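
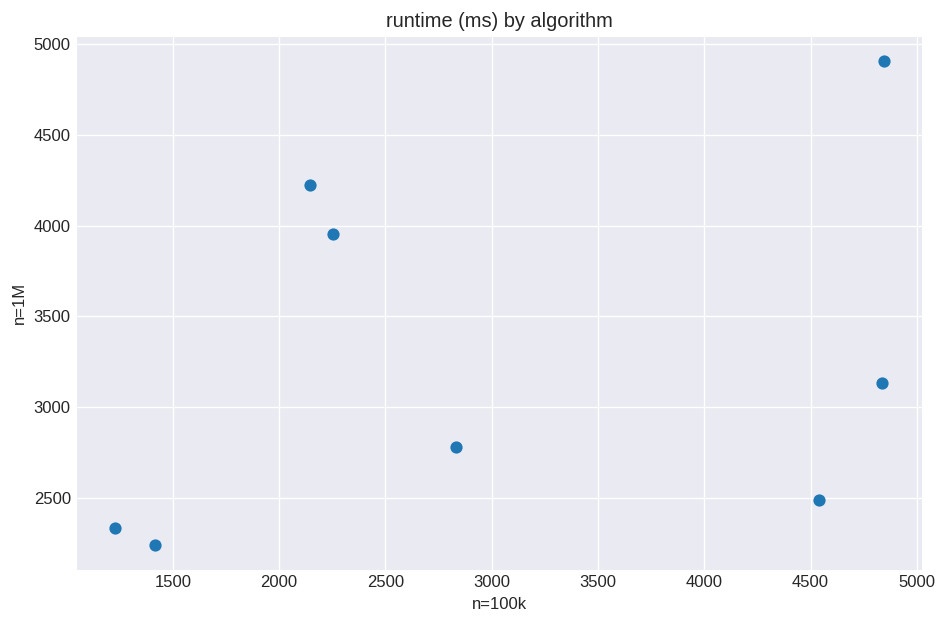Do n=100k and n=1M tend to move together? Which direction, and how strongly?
Points are positively correlated; weak (|r| ≈ 0.3).

positive, weak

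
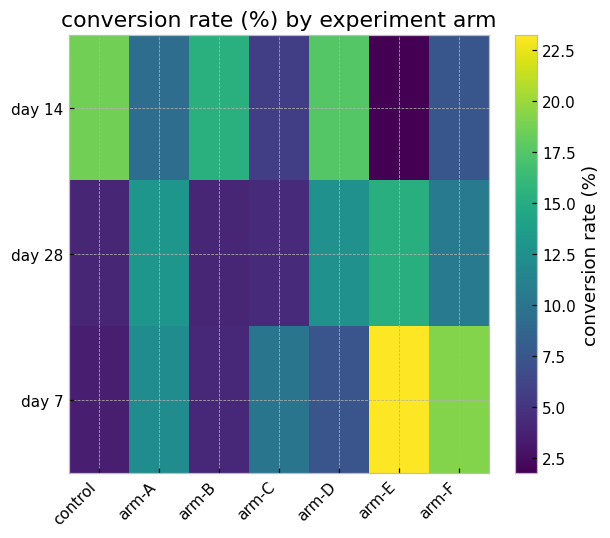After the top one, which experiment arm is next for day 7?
arm-F

Top 3 for day 7: arm-E ≈ 24, arm-F ≈ 20, arm-A ≈ 12.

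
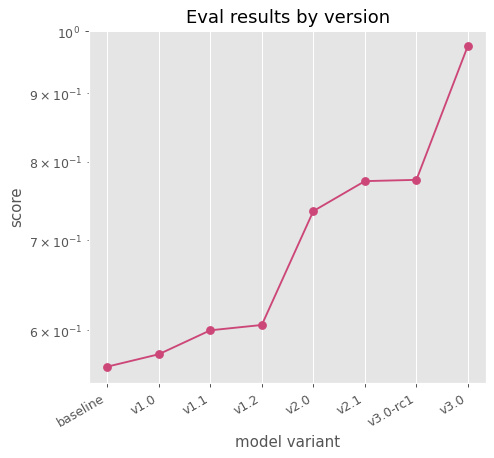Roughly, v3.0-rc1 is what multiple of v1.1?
v3.0-rc1 ≈ 0.80, v1.1 ≈ 0.60; 0.80/0.60 ≈ 1.33.

≈ 1.33×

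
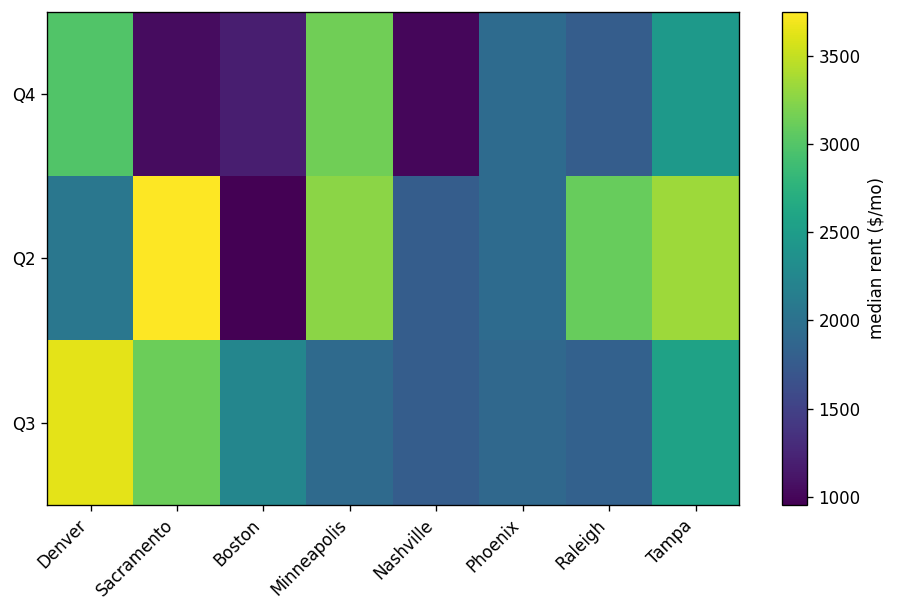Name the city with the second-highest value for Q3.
Top 3 for Q3: Denver ≈ 3500, Sacramento ≈ 3000, Tampa ≈ 2500.

Sacramento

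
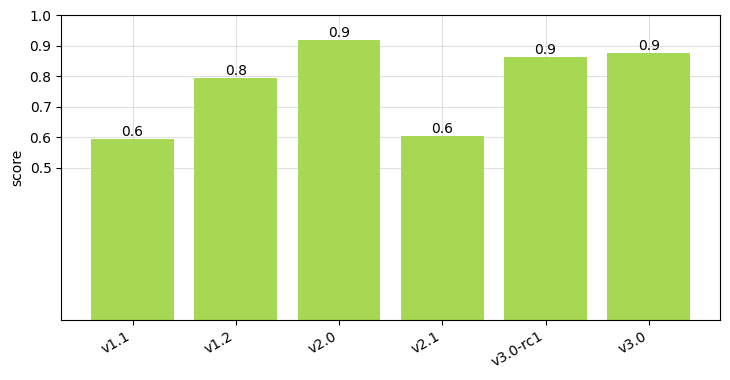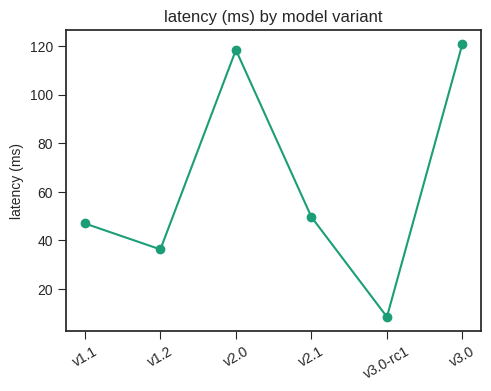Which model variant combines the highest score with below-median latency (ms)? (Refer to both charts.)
Chart 2 median latency (ms) ≈ 40; below-median model variants: v1.1, v1.2, v3.0-rc1. Among those, v3.0-rc1 has the highest score (≈ 0.9).

v3.0-rc1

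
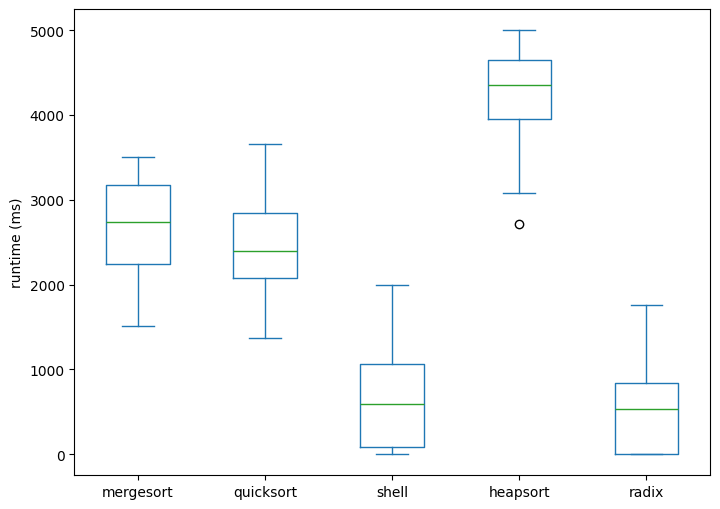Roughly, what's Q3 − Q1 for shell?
≈ 1000

Q3 ≈ 1000, Q1 ≈ 0; IQR ≈ 1000.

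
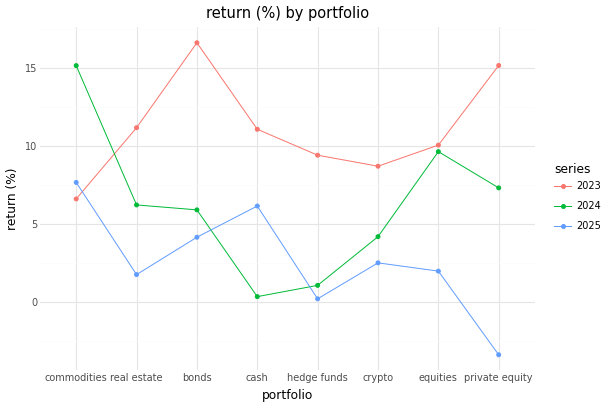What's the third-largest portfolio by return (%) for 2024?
Top 4 for 2024: commodities ≈ 16, equities ≈ 10, private equity ≈ 8, real estate ≈ 6.

private equity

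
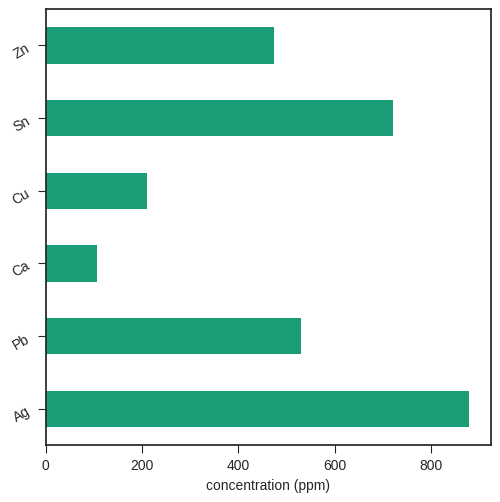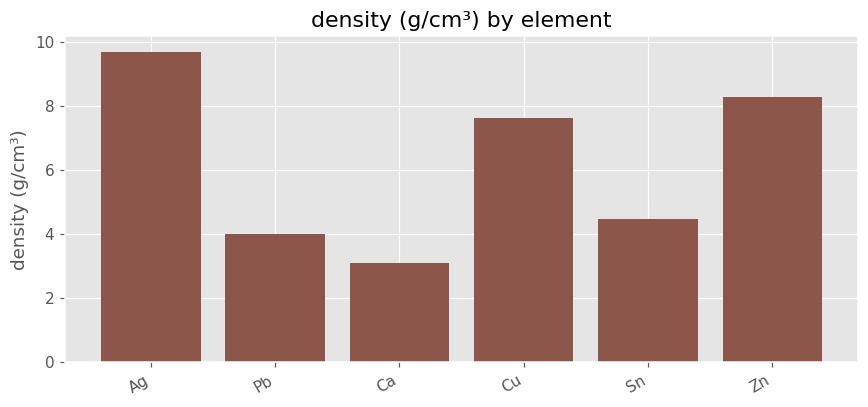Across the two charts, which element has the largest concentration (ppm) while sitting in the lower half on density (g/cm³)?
Sn

Chart 2 median density (g/cm³) ≈ 6; below-median elements: Pb, Ca, Sn. Among those, Sn has the highest concentration (ppm) (≈ 700).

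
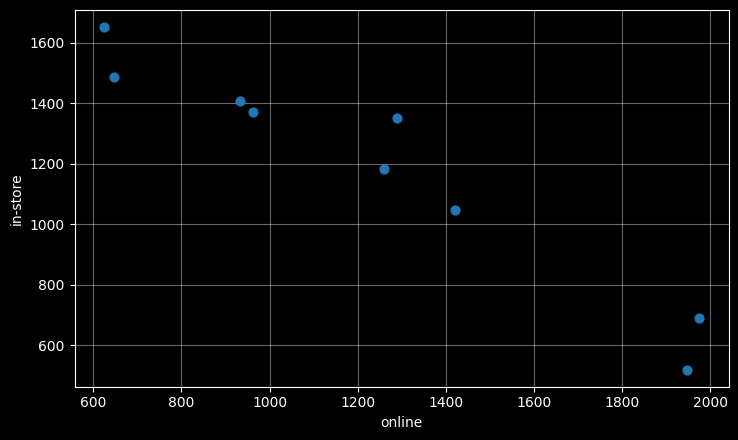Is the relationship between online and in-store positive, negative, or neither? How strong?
negative, strong

Points are negatively correlated; strong (|r| ≈ 1.0).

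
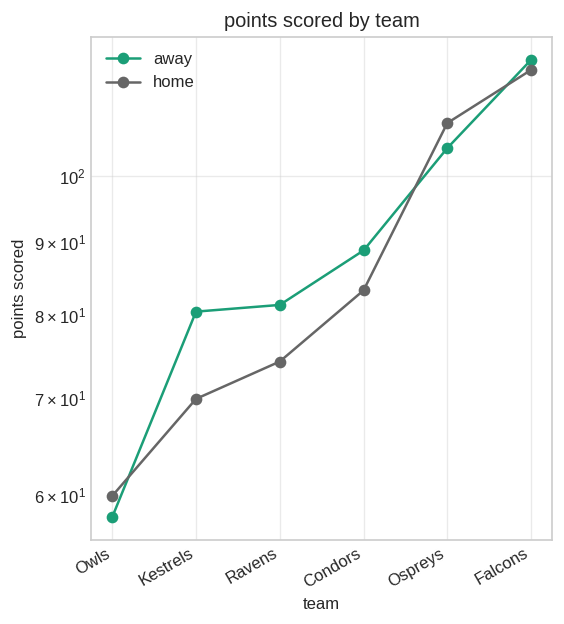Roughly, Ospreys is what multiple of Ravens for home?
≈ 1.57×

Ospreys ≈ 110, Ravens ≈ 70; 110/70 ≈ 1.57.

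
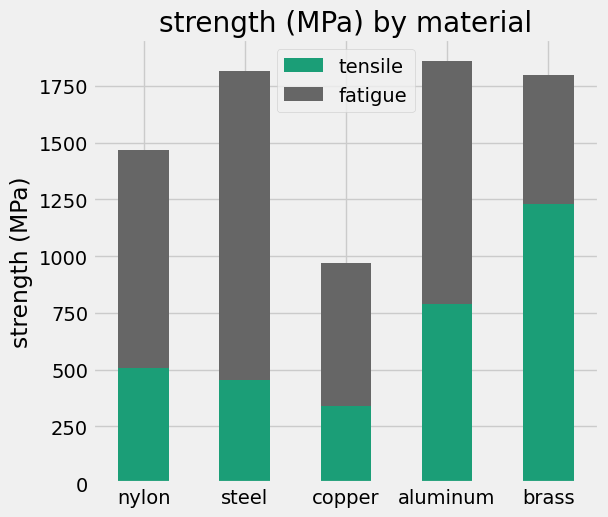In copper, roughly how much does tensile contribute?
≈ 400

tensile top ≈ 400, bottom ≈ 0; segment ≈ 400.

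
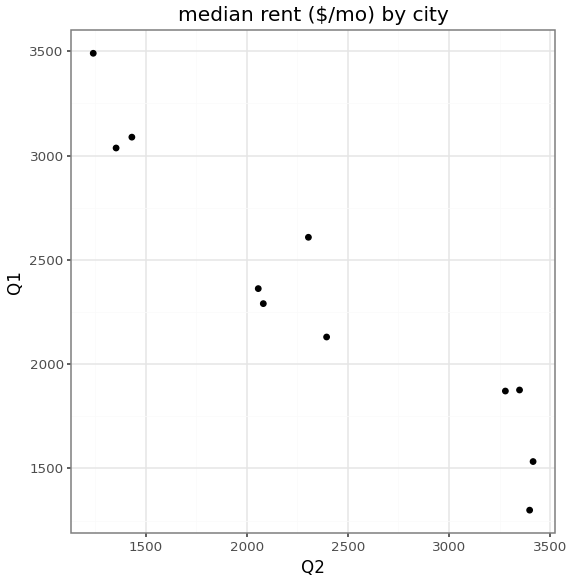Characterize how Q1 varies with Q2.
Points are negatively correlated; strong (|r| ≈ 0.9).

negative, strong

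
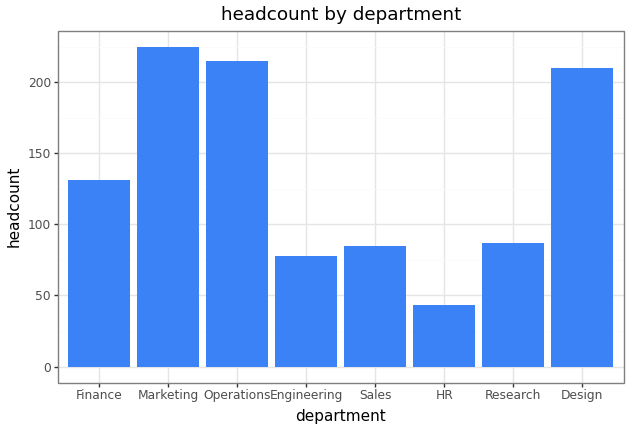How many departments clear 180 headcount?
3

Above 180: Marketing, Operations, Design.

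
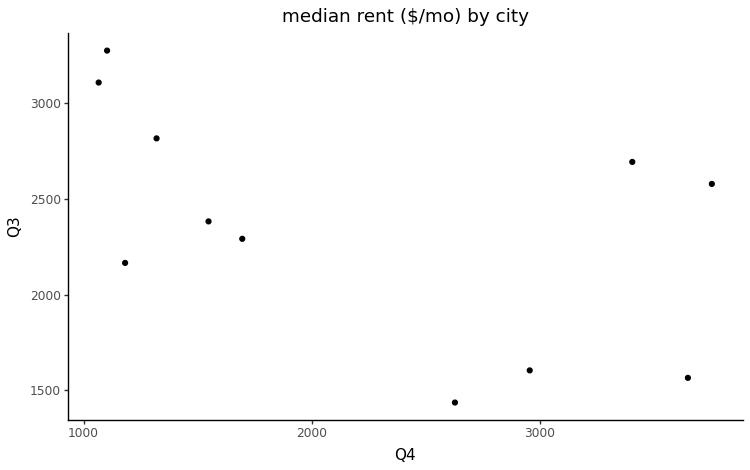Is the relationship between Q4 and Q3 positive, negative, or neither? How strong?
negative, moderate

Points are negatively correlated; moderate (|r| ≈ 0.5).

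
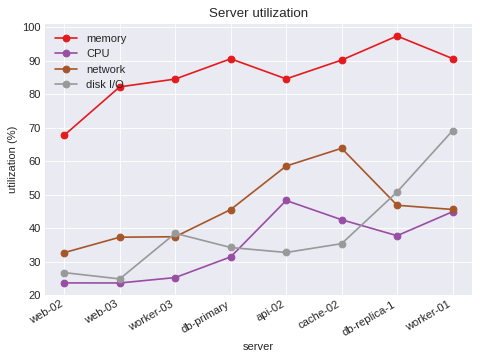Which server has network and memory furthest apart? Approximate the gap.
db-replica-1, ≈ 50 %

db-replica-1: network ≈ 50, memory ≈ 100 → gap ≈ 50. Next-largest (worker-03) is only ≈ 40.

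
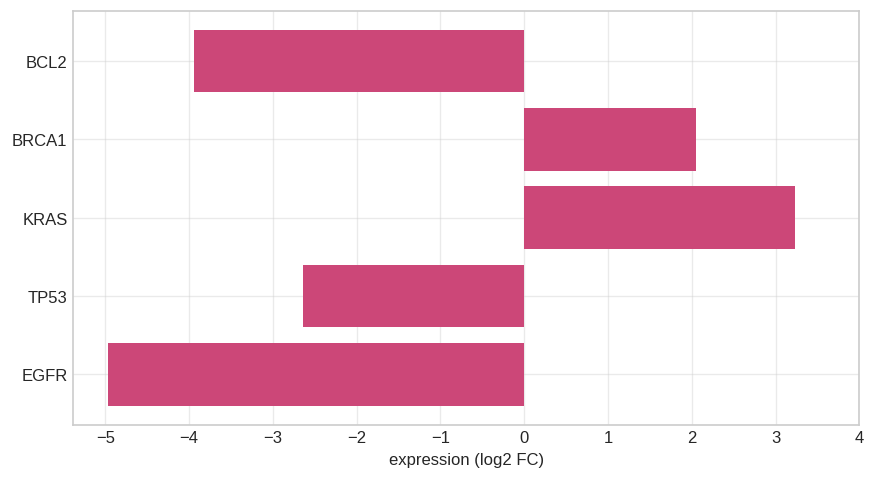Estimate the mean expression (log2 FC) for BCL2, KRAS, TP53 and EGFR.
≈ -2

(-4 + 3 + -3 + -5) / 4 ≈ -2.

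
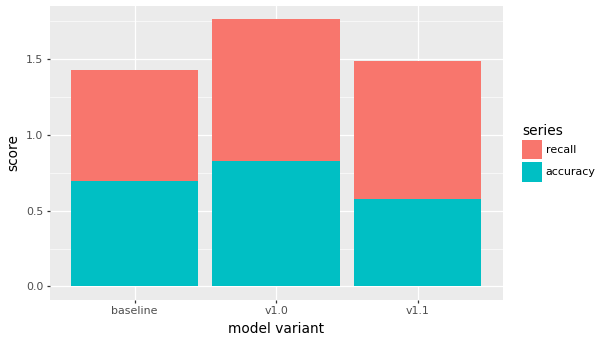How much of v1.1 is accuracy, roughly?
≈ 0.6

accuracy top ≈ 0.6, bottom ≈ 0.0; segment ≈ 0.6.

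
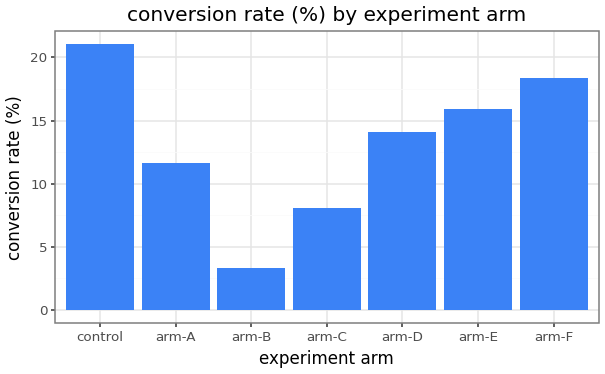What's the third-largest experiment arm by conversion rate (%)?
Top 4: control ≈ 22, arm-F ≈ 18, arm-E ≈ 16, arm-D ≈ 14.

arm-E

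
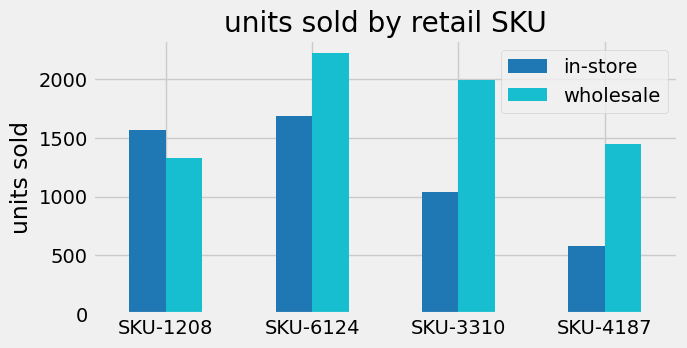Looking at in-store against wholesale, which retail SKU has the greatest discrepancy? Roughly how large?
SKU-3310, ≈ 1000

SKU-3310: in-store ≈ 1000, wholesale ≈ 2000 → gap ≈ 1000. Next-largest (SKU-4187) is only ≈ 800.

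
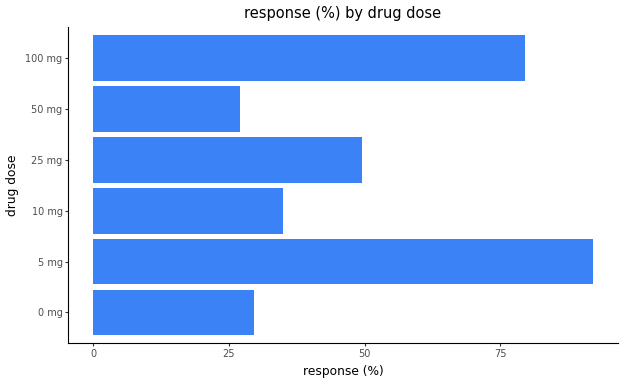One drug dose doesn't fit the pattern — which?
5 mg ≈ 90; the rest sit between ≈ 30 and ≈ 80.

5 mg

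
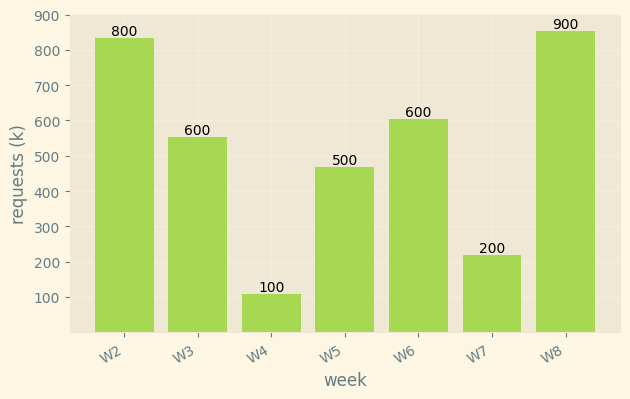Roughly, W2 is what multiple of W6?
W2 ≈ 800, W6 ≈ 600; 800/600 ≈ 1.33.

≈ 1.33×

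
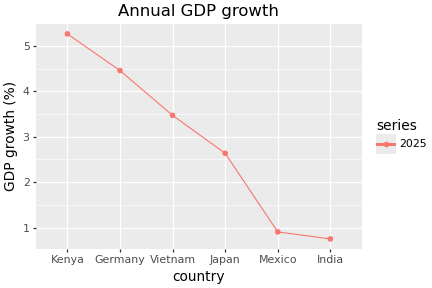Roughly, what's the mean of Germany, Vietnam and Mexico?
≈ 3

(4.5 + 3.5 + 1.0) / 3 ≈ 3.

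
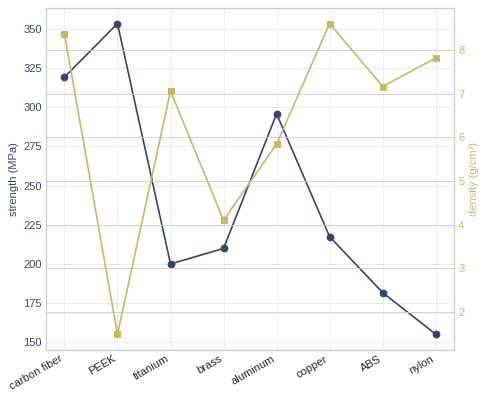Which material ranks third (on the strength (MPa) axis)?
Top 4 (on the strength (MPa) axis): PEEK ≈ 360, carbon fiber ≈ 320, aluminum ≈ 300, copper ≈ 220.

aluminum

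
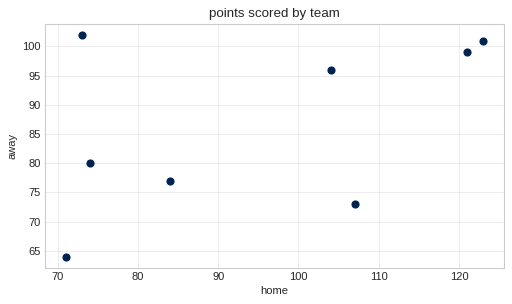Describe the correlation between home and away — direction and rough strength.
positive, moderate

Points are positively correlated; moderate (|r| ≈ 0.5).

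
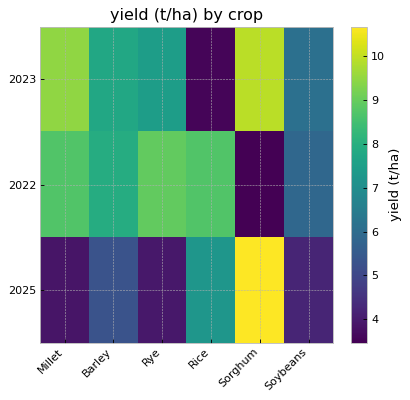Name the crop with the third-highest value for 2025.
Barley

Top 4 for 2025: Sorghum ≈ 11, Rice ≈ 7, Barley ≈ 5, Soybeans ≈ 4.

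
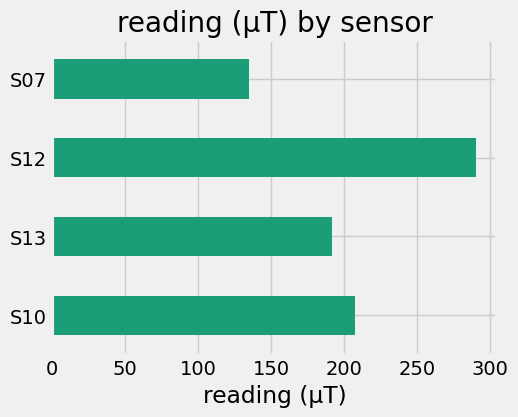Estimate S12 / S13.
S12 ≈ 300, S13 ≈ 200; 300/200 ≈ 1.5.

≈ 1.5×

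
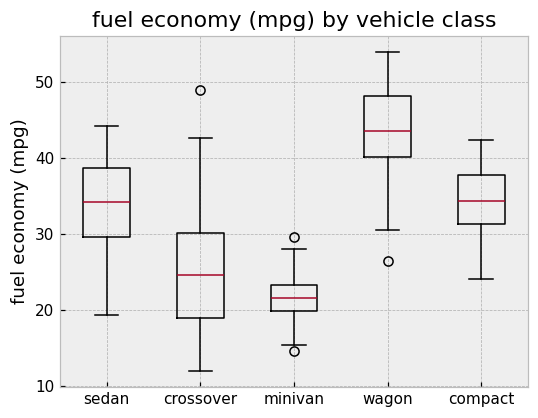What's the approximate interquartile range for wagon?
Q3 ≈ 48, Q1 ≈ 40; IQR ≈ 8.

≈ 8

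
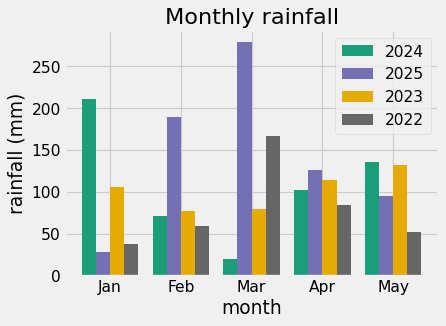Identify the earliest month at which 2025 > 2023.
Jan: 2025 ≈ 25 vs 2023 ≈ 100 (not yet); Feb: 2025 ≈ 200 vs 2023 ≈ 75 (first crossover).

Feb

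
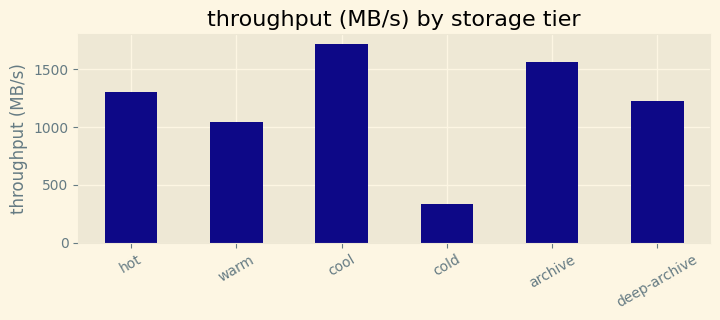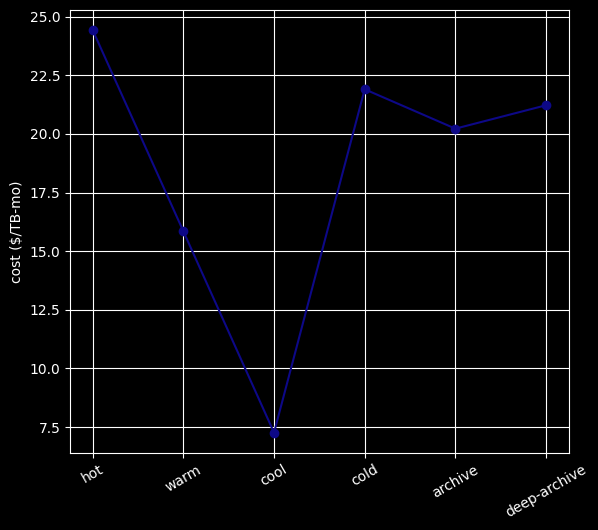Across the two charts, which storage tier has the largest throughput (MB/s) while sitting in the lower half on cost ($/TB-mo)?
Chart 2 median cost ($/TB-mo) ≈ 20; below-median storage tiers: warm, cool, archive. Among those, cool has the highest throughput (MB/s) (≈ 1800).

cool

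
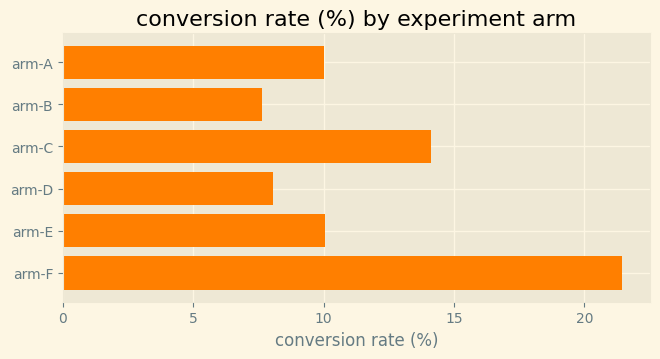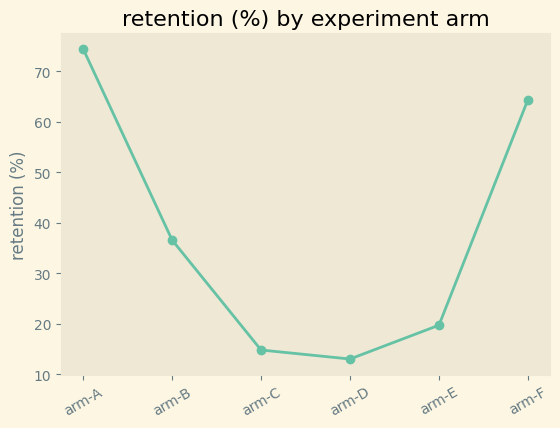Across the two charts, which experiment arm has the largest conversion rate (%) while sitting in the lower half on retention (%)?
Chart 2 median retention (%) ≈ 30; below-median experiment arms: arm-C, arm-D, arm-E. Among those, arm-C has the highest conversion rate (%) (≈ 14).

arm-C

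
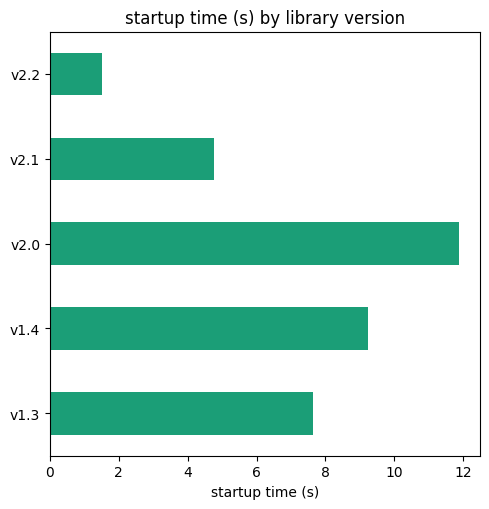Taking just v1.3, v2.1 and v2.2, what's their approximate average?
(8 + 5 + 2) / 3 ≈ 5.

≈ 5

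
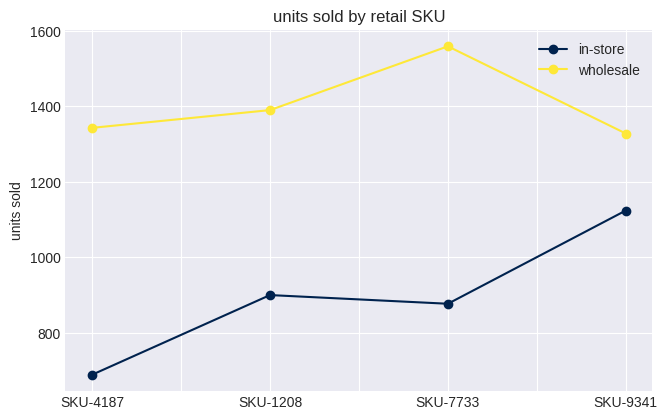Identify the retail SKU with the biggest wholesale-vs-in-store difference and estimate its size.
SKU-7733, ≈ 700

SKU-7733: wholesale ≈ 1600, in-store ≈ 900 → gap ≈ 700. Next-largest (SKU-4187) is only ≈ 600.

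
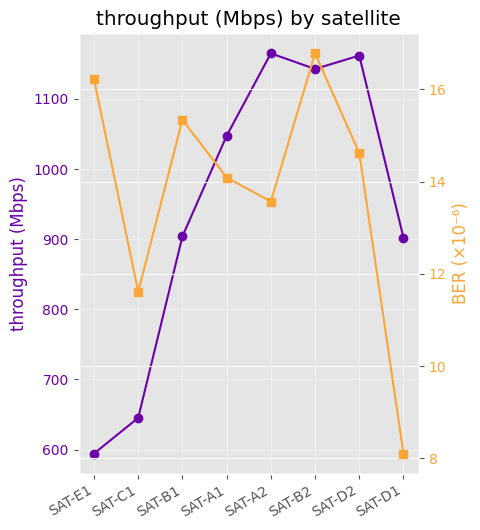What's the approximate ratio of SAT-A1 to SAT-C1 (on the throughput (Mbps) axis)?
≈ 1.62×

SAT-A1 ≈ 1050, SAT-C1 ≈ 650; 1050/650 ≈ 1.62.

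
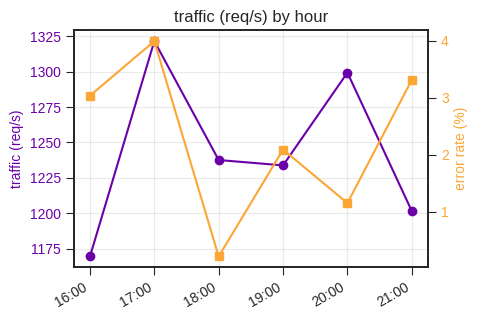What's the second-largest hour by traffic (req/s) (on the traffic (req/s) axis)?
20:00

Top 3 (on the traffic (req/s) axis): 17:00 ≈ 1320, 20:00 ≈ 1300, 18:00 ≈ 1240.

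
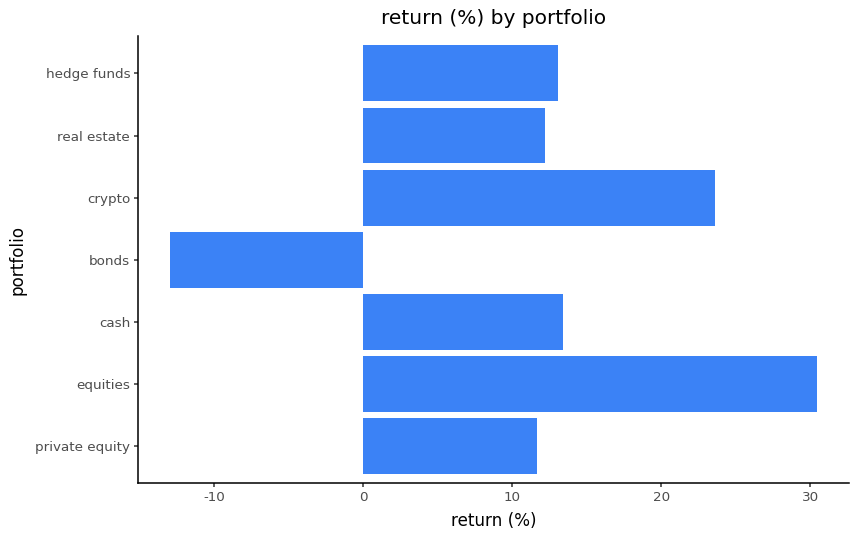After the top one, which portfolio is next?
crypto

Top 3: equities ≈ 30, crypto ≈ 25, cash ≈ 15.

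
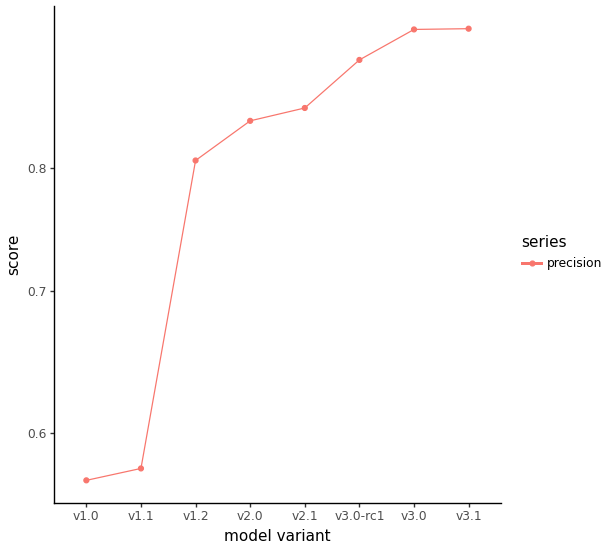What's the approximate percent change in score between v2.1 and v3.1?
v2.1 ≈ 0.85, v3.1 ≈ 0.95; (0.95 − 0.85) / 0.85 ≈ +11.8%.

≈ +11.8%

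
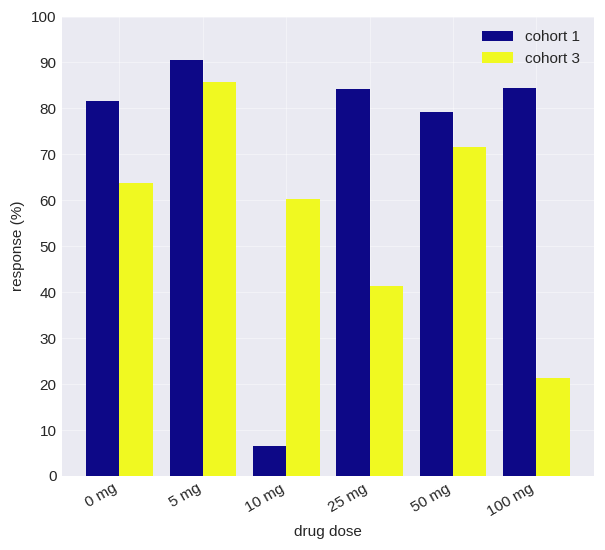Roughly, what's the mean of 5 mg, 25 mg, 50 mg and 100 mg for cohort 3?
(90 + 40 + 70 + 20) / 4 ≈ 55.

≈ 55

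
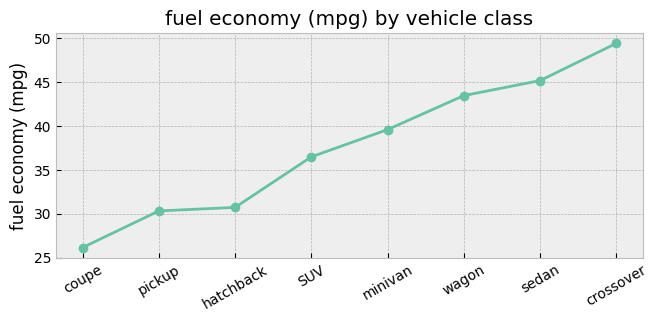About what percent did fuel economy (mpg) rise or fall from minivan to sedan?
≈ +15%

minivan ≈ 40, sedan ≈ 46; (46 − 40) / 40 ≈ +15%.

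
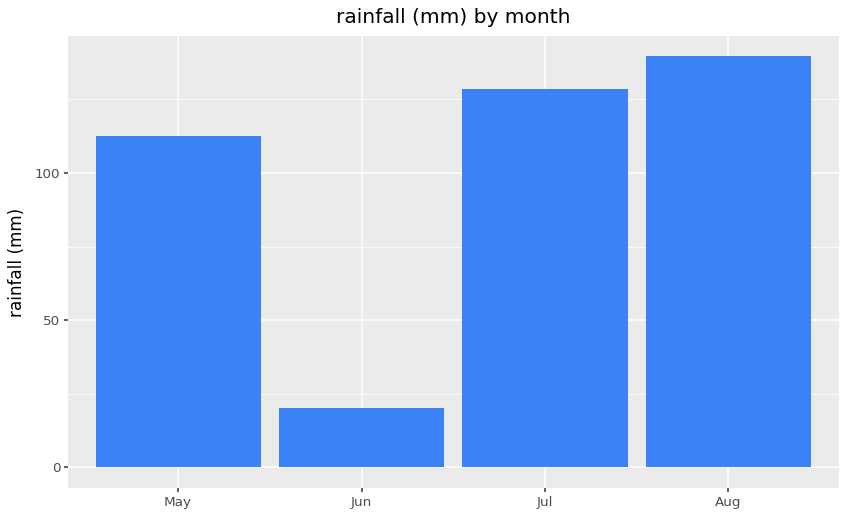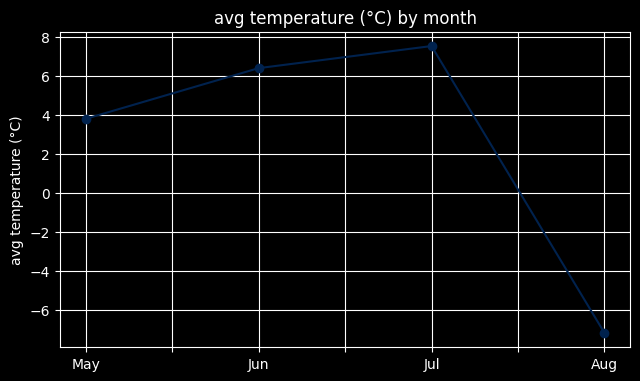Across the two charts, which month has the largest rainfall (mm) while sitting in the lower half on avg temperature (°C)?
Aug

Chart 2 median avg temperature (°C) ≈ 5; below-median months: May, Aug. Among those, Aug has the highest rainfall (mm) (≈ 140).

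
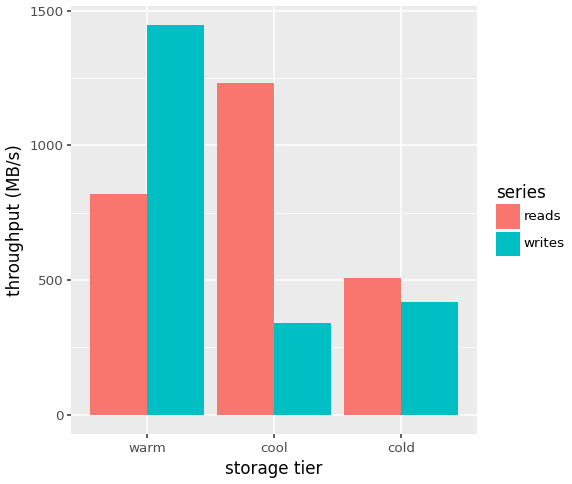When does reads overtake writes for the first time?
warm: reads ≈ 800 vs writes ≈ 1400 (not yet); cool: reads ≈ 1200 vs writes ≈ 400 (first crossover).

cool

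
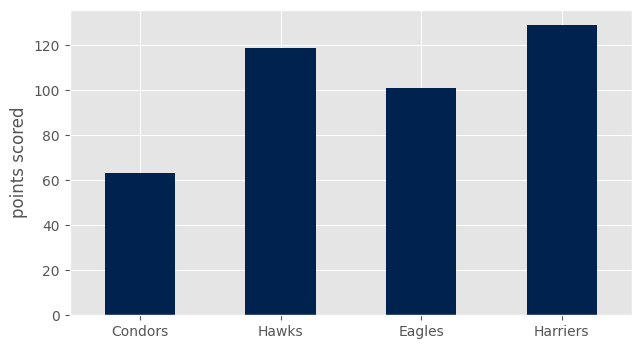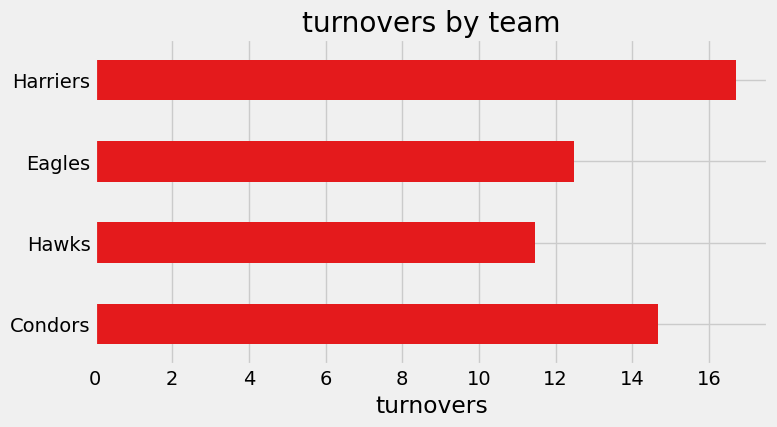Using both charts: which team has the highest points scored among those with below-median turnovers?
Chart 2 median turnovers ≈ 14; below-median teams: Hawks, Eagles. Among those, Hawks has the highest points scored (≈ 120).

Hawks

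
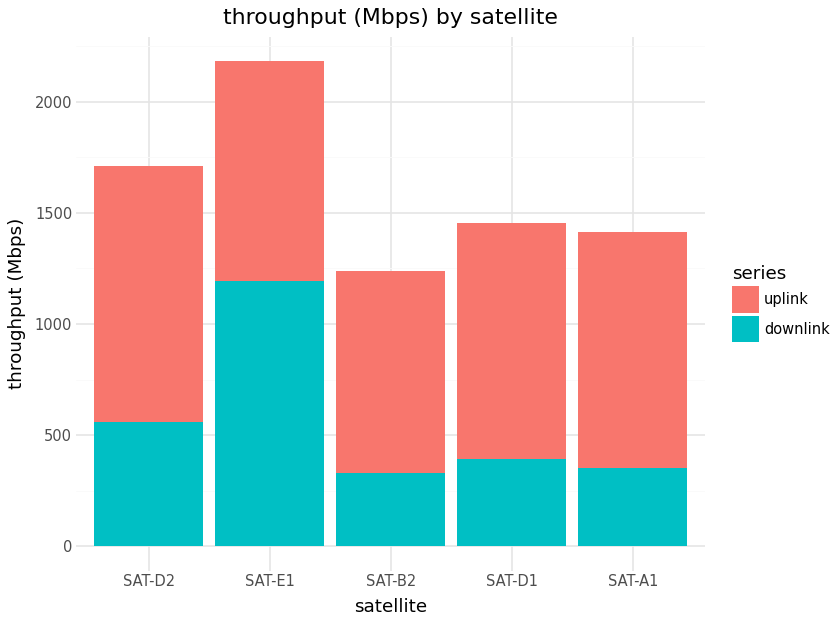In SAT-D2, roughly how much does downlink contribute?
downlink top ≈ 600, bottom ≈ 0; segment ≈ 600.

≈ 600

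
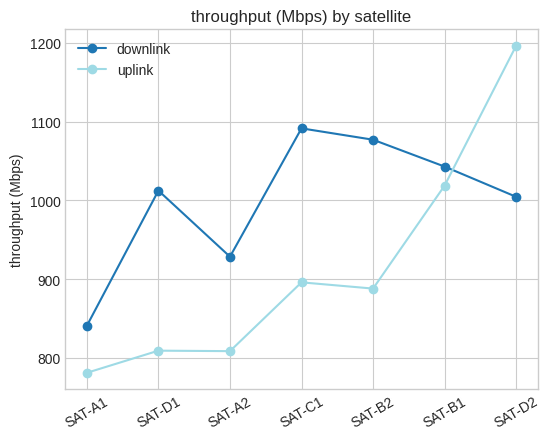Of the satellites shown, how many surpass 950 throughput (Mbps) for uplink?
Above 950: SAT-B1, SAT-D2.

2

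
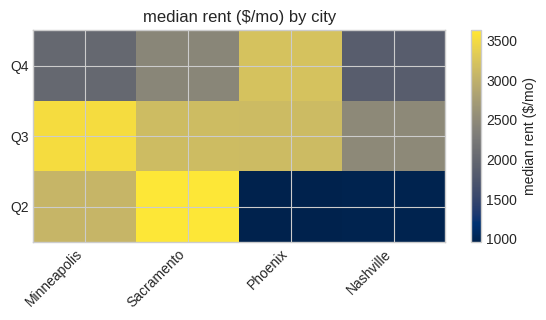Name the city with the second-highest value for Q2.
Minneapolis

Top 3 for Q2: Sacramento ≈ 3500, Minneapolis ≈ 3000, Nashville ≈ 1000.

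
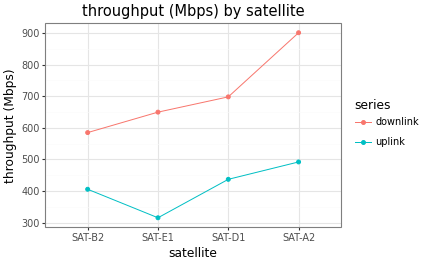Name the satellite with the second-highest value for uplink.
Top 3 for uplink: SAT-A2 ≈ 500, SAT-D1 ≈ 450, SAT-B2 ≈ 400.

SAT-D1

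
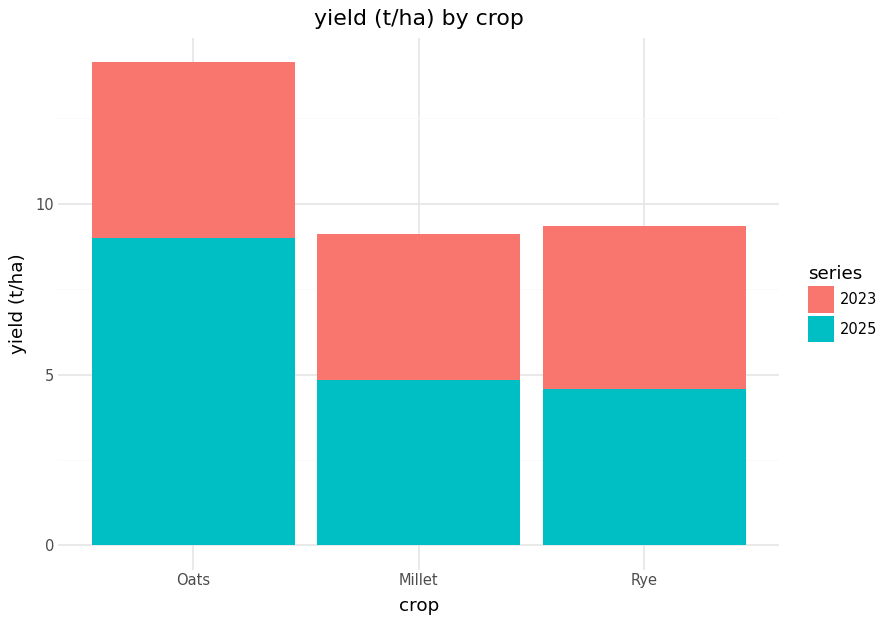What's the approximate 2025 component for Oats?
2025 top ≈ 8, bottom ≈ 0; segment ≈ 8.

≈ 8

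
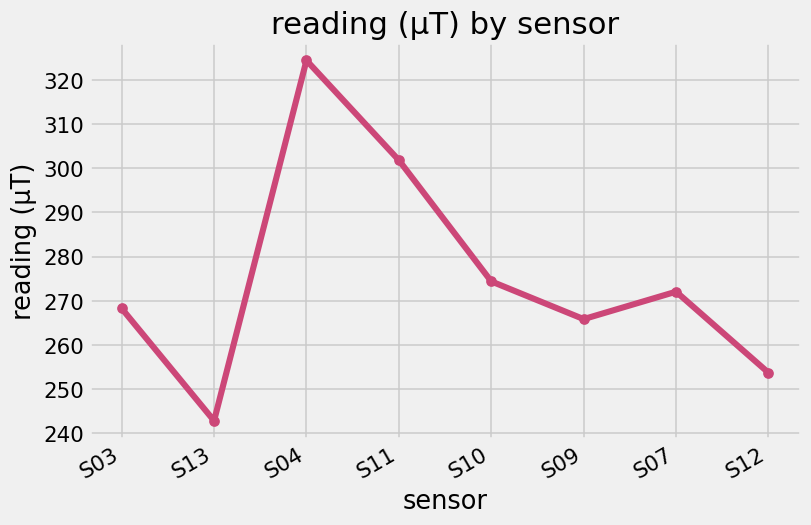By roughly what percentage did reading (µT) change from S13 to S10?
S13 ≈ 240, S10 ≈ 270; (270 − 240) / 240 ≈ +12.5%.

≈ +12.5%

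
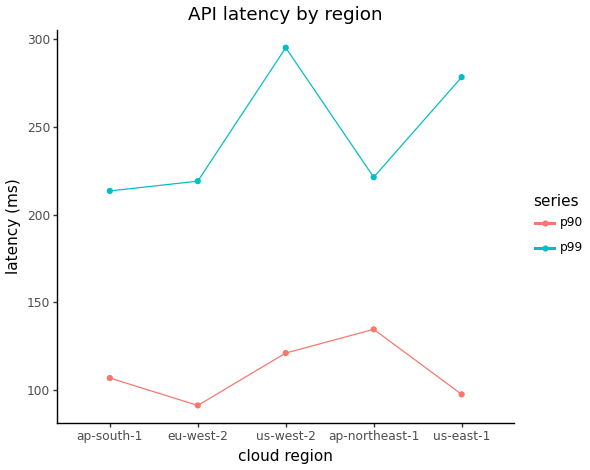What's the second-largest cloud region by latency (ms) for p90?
Top 3 for p90: ap-northeast-1 ≈ 140, us-west-2 ≈ 120, ap-south-1 ≈ 100.

us-west-2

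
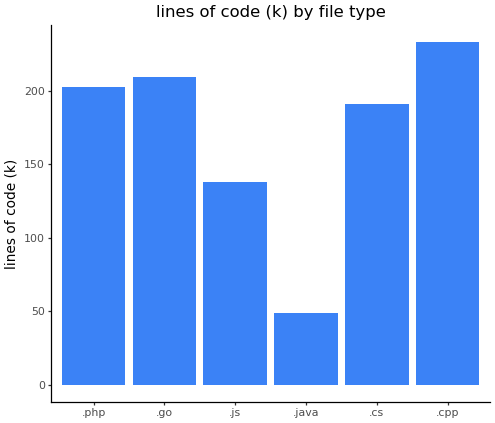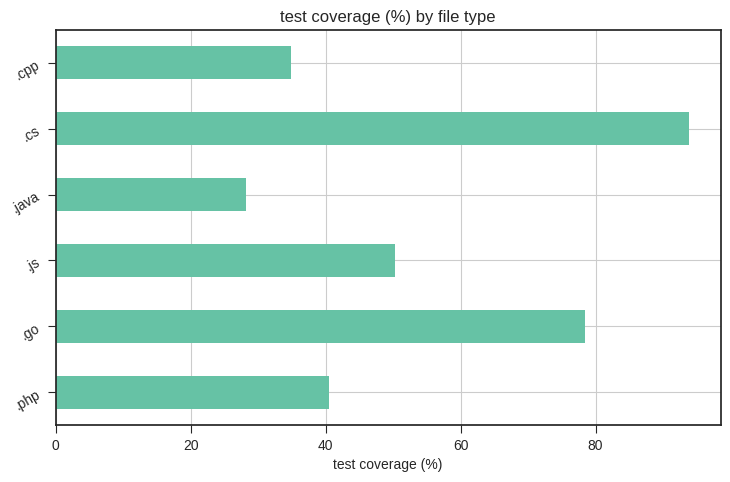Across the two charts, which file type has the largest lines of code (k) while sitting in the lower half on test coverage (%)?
.cpp

Chart 2 median test coverage (%) ≈ 50; below-median file types: .php, .java, .cpp. Among those, .cpp has the highest lines of code (k) (≈ 225).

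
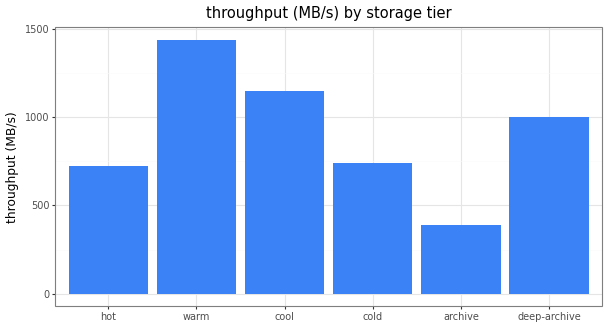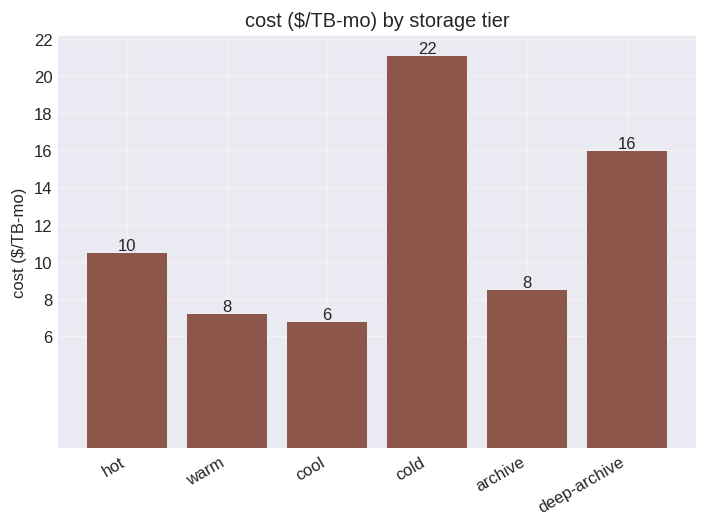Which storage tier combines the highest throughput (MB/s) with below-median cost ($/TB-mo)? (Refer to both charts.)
warm

Chart 2 median cost ($/TB-mo) ≈ 10; below-median storage tiers: warm, cool, archive. Among those, warm has the highest throughput (MB/s) (≈ 1400).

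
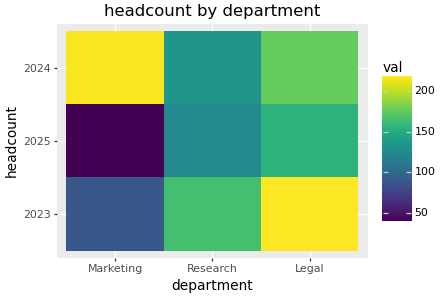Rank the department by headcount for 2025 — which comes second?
Research

Top 3 for 2025: Legal ≈ 160, Research ≈ 120, Marketing ≈ 40.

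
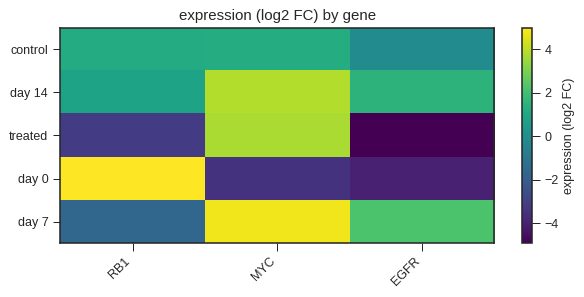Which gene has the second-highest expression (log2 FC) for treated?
RB1

Top 3 for treated: MYC ≈ 4, RB1 ≈ -3, EGFR ≈ -5.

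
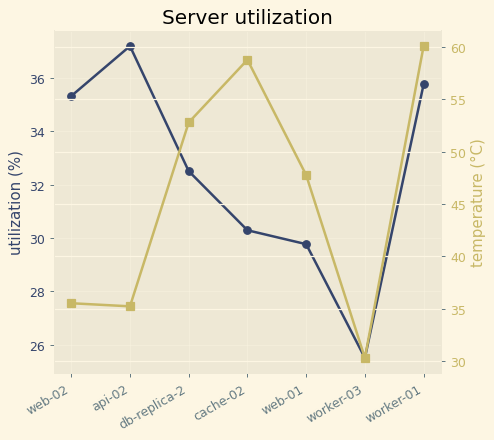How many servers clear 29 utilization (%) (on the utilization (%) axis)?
6

Above 29: web-02, api-02, db-replica-2, cache-02, web-01, worker-01.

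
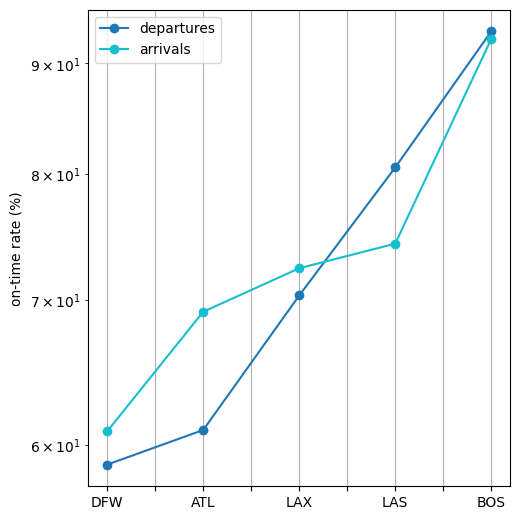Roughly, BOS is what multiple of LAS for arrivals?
≈ 1.2×

BOS ≈ 90, LAS ≈ 75; 90/75 ≈ 1.2.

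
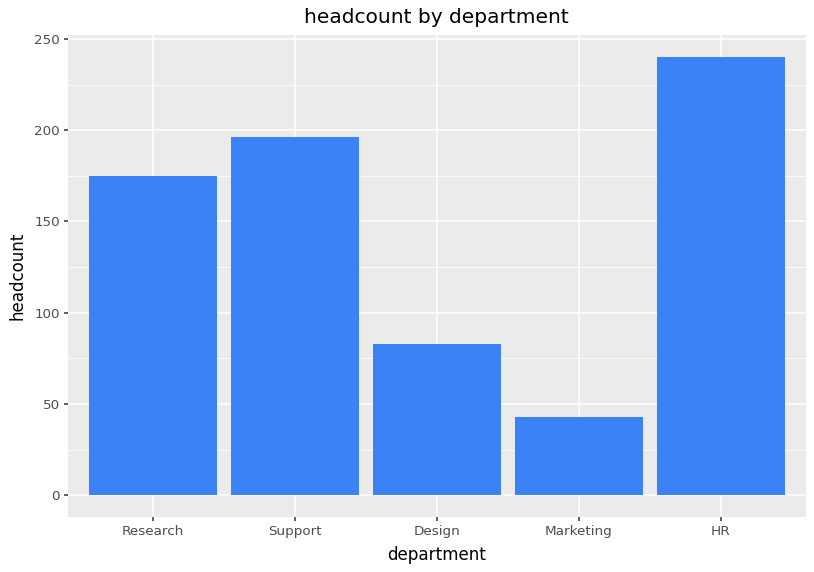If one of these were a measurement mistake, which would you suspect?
Marketing

Marketing ≈ 40; the rest sit between ≈ 80 and ≈ 240.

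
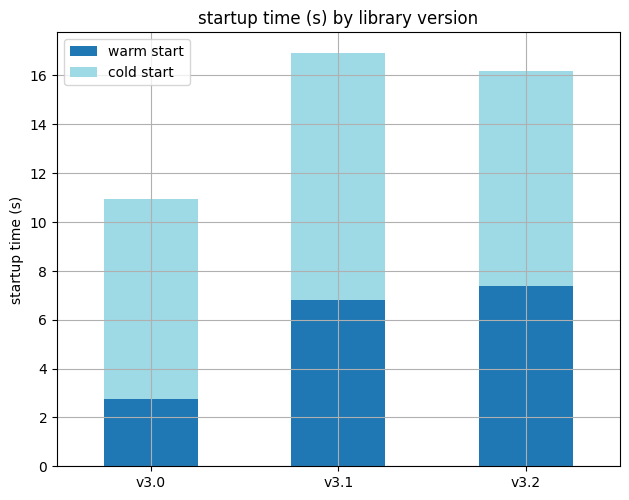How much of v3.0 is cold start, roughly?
cold start top ≈ 10, bottom ≈ 2; segment ≈ 8.

≈ 8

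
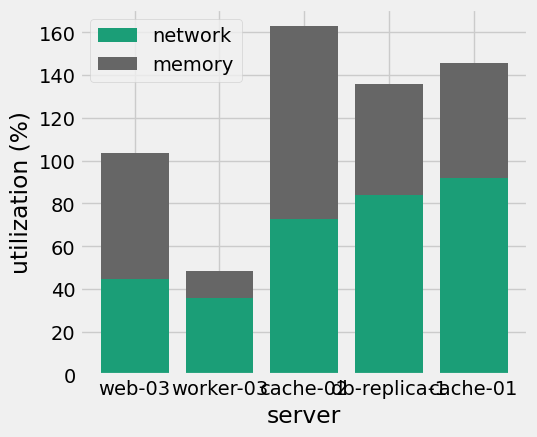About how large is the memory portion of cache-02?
≈ 80

memory top ≈ 160, bottom ≈ 80; segment ≈ 80.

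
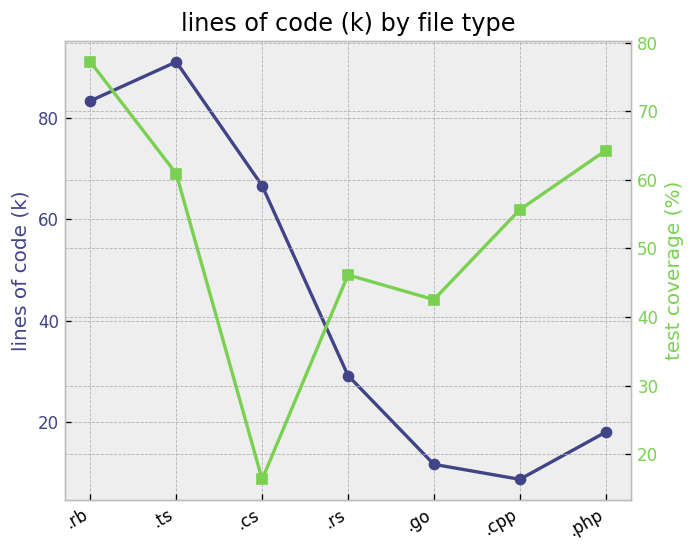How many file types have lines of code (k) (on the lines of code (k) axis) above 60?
3

Above 60: .rb, .ts, .cs.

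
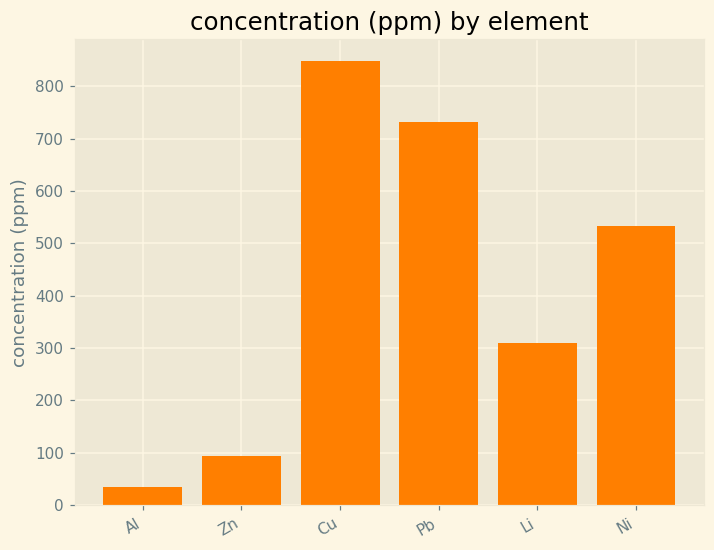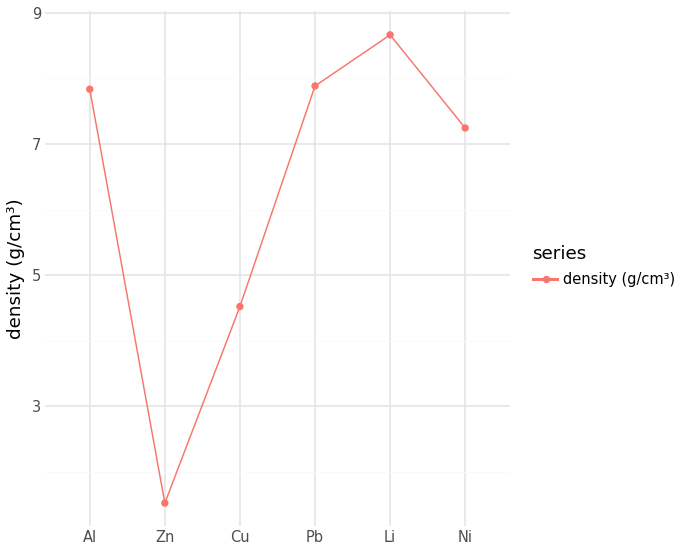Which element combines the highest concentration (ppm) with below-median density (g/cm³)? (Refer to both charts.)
Cu

Chart 2 median density (g/cm³) ≈ 8; below-median elements: Zn, Cu, Ni. Among those, Cu has the highest concentration (ppm) (≈ 800).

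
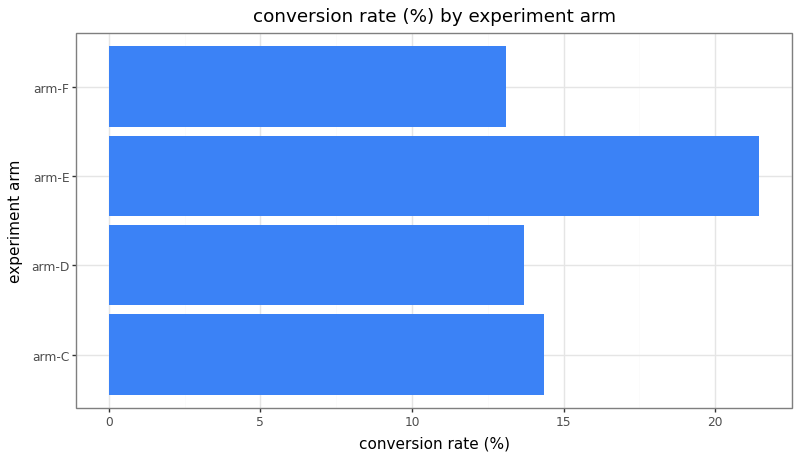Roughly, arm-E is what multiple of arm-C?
≈ 1.57×

arm-E ≈ 22, arm-C ≈ 14; 22/14 ≈ 1.57.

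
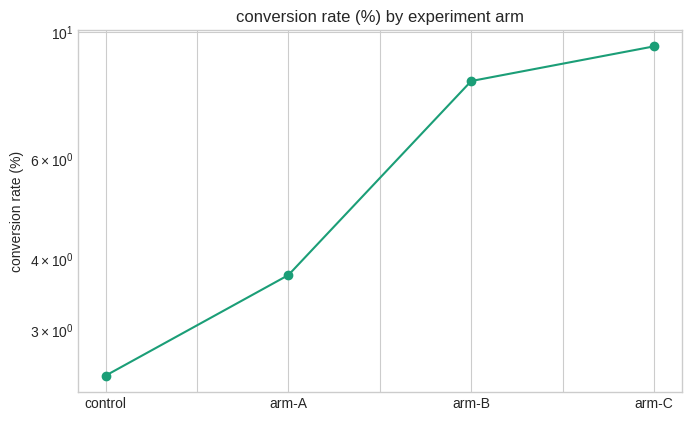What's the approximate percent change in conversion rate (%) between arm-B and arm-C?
arm-B ≈ 8, arm-C ≈ 9; (9 − 8) / 8 ≈ +12.5%.

≈ +12.5%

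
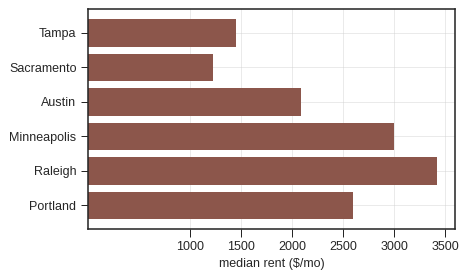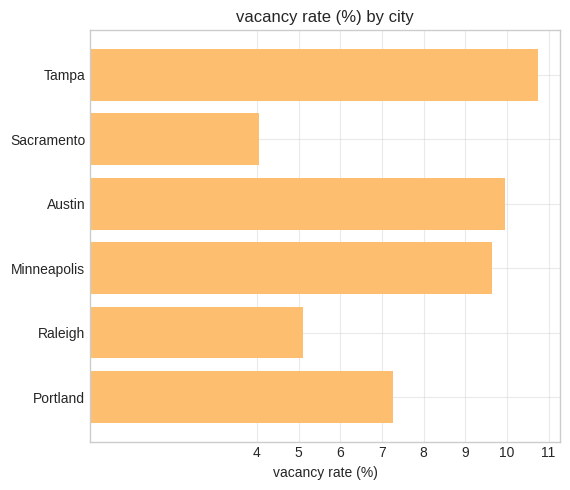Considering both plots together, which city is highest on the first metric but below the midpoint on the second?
Raleigh

Chart 2 median vacancy rate (%) ≈ 8; below-median cities: Sacramento, Raleigh, Portland. Among those, Raleigh has the highest median rent ($/mo) (≈ 3500).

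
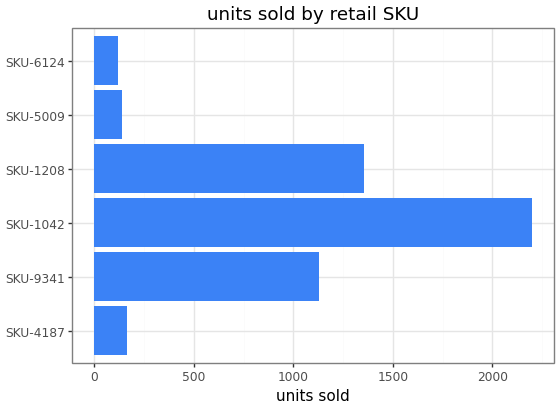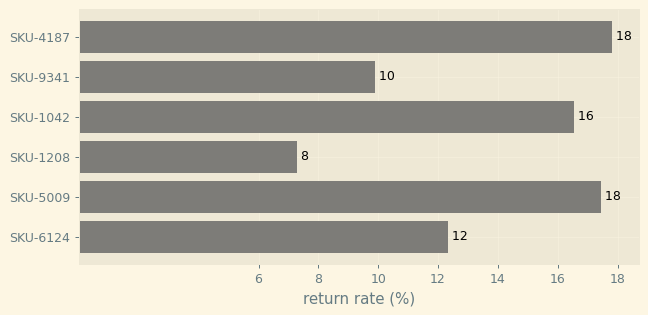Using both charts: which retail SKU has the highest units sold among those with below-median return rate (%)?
SKU-1208

Chart 2 median return rate (%) ≈ 14; below-median retail SKUs: SKU-9341, SKU-1208, SKU-6124. Among those, SKU-1208 has the highest units sold (≈ 1500).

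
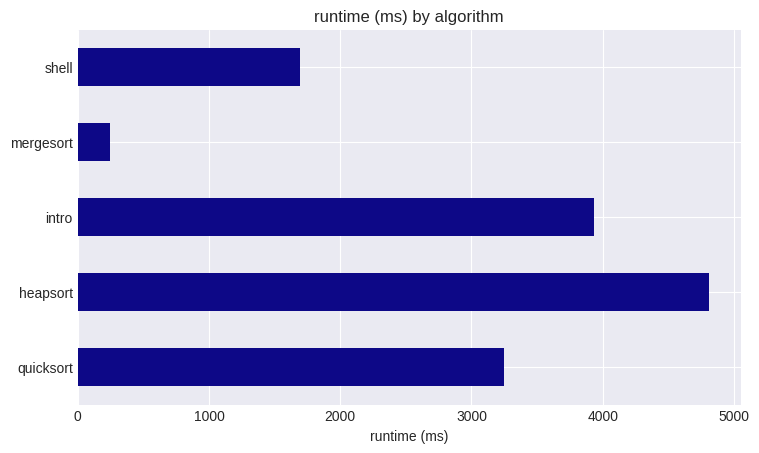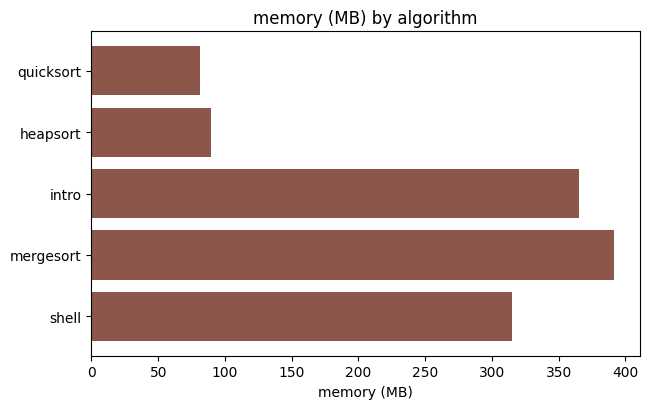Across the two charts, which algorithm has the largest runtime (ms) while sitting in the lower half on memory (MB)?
Chart 2 median memory (MB) ≈ 300; below-median algorithms: quicksort, heapsort. Among those, heapsort has the highest runtime (ms) (≈ 5000).

heapsort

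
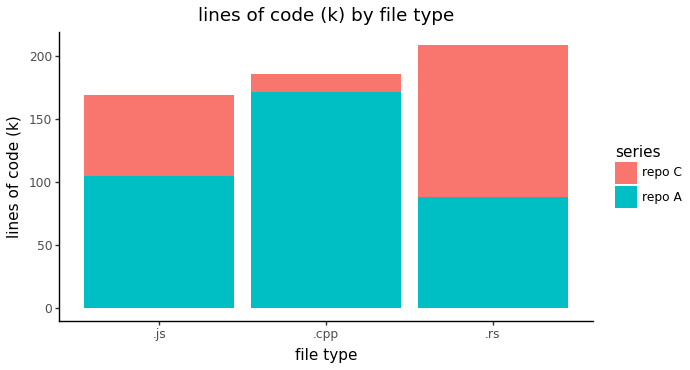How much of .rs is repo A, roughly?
≈ 80

repo A top ≈ 80, bottom ≈ 0; segment ≈ 80.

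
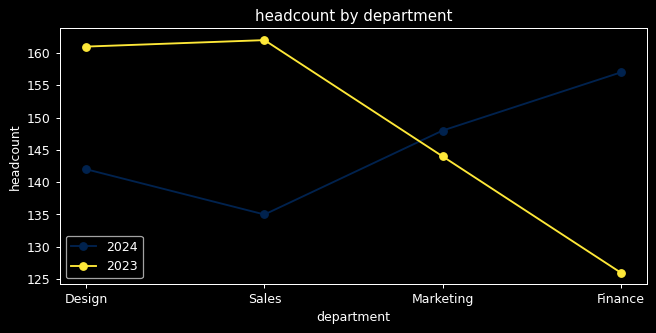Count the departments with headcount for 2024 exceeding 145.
2

Above 145: Marketing, Finance.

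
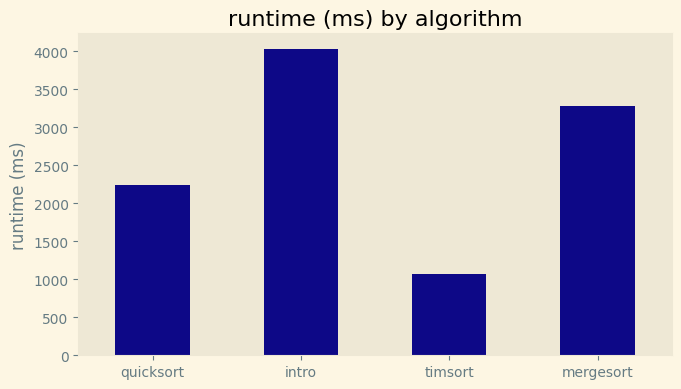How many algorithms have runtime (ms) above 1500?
3

Above 1500: quicksort, intro, mergesort.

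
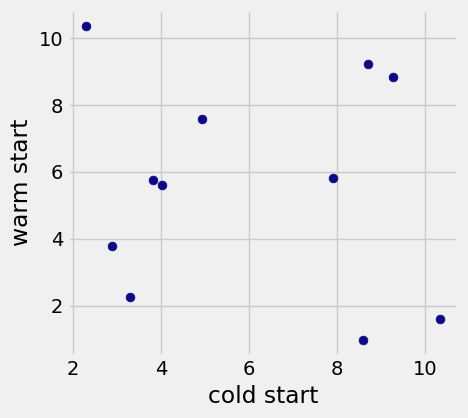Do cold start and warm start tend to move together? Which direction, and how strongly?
Points are roughly uncorrelated; weak (|r| ≈ 0.1).

no clear correlation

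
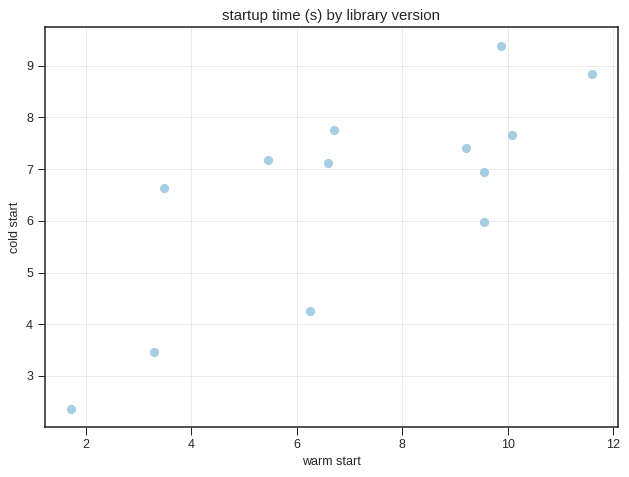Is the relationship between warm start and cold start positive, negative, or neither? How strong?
positive, strong

Points are positively correlated; strong (|r| ≈ 0.8).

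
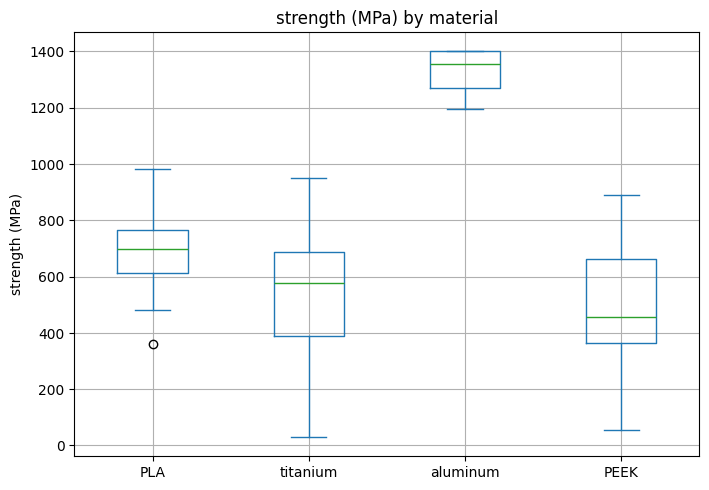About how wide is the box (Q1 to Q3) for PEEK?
Q3 ≈ 700, Q1 ≈ 400; IQR ≈ 300.

≈ 300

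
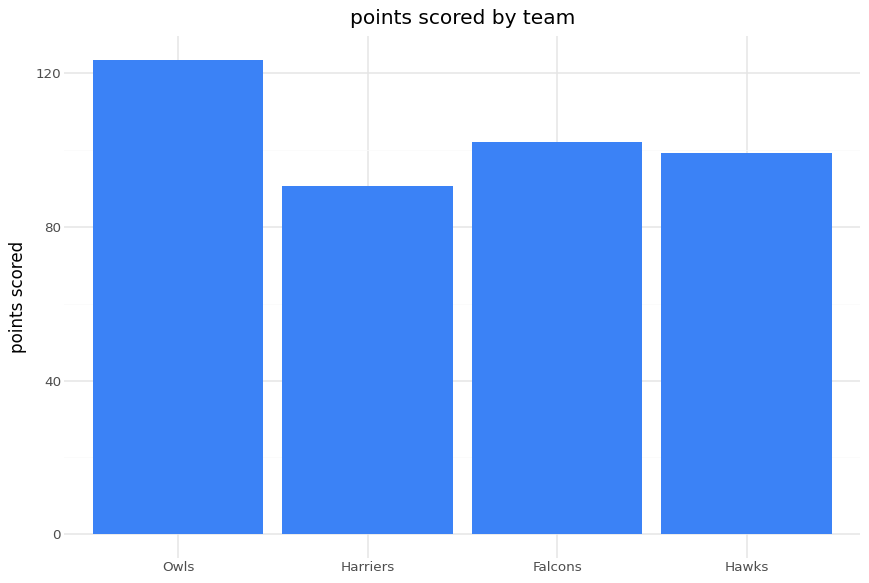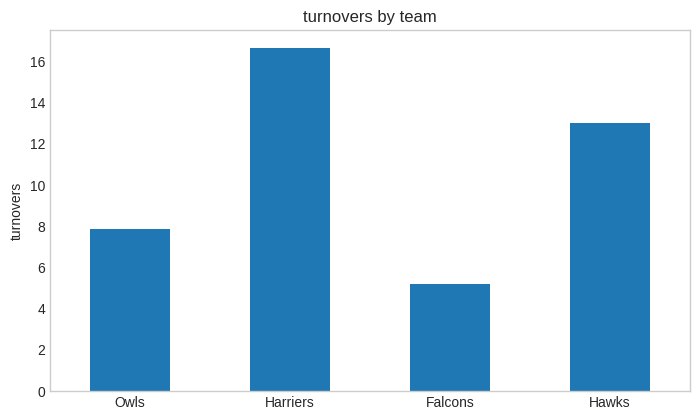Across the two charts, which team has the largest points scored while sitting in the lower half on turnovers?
Owls

Chart 2 median turnovers ≈ 10; below-median teams: Owls, Falcons. Among those, Owls has the highest points scored (≈ 120).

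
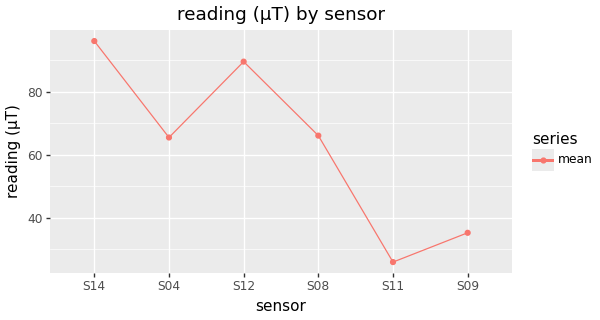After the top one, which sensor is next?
Top 3: S14 ≈ 100, S12 ≈ 90, S08 ≈ 70.

S12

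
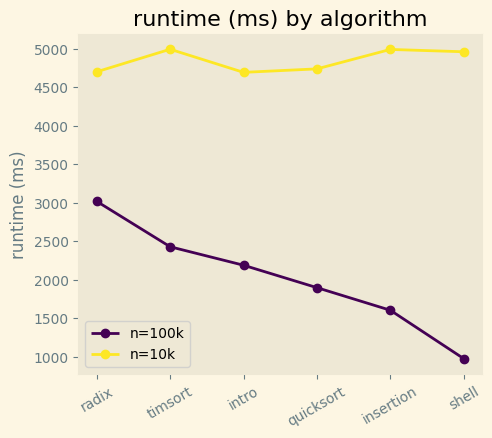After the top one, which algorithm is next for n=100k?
timsort

Top 3 for n=100k: radix ≈ 3000, timsort ≈ 2500, intro ≈ 2000.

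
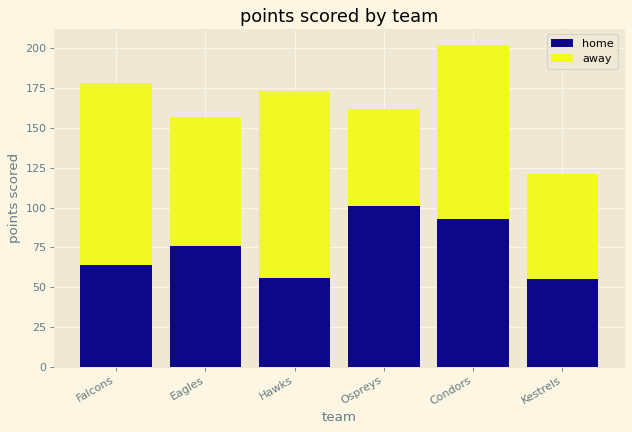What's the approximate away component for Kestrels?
away top ≈ 120, bottom ≈ 60; segment ≈ 60.

≈ 60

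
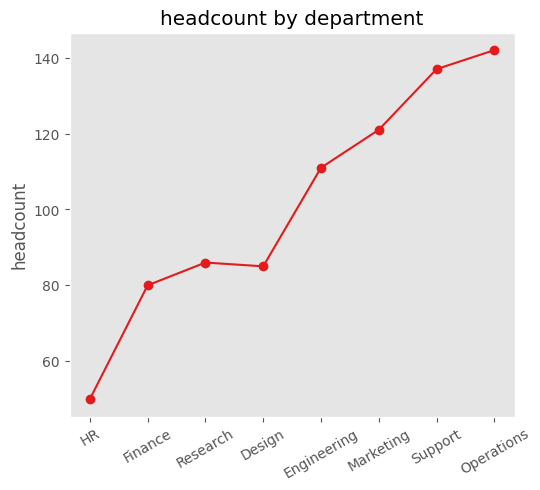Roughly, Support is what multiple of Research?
Support ≈ 140, Research ≈ 90; 140/90 ≈ 1.56.

≈ 1.56×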